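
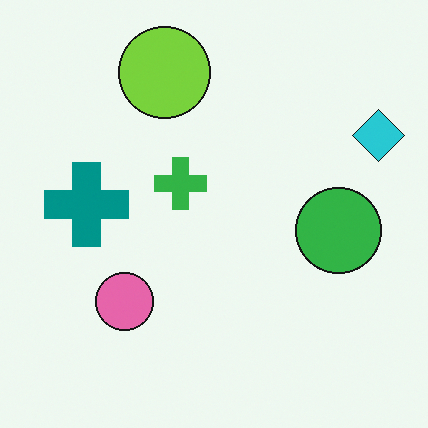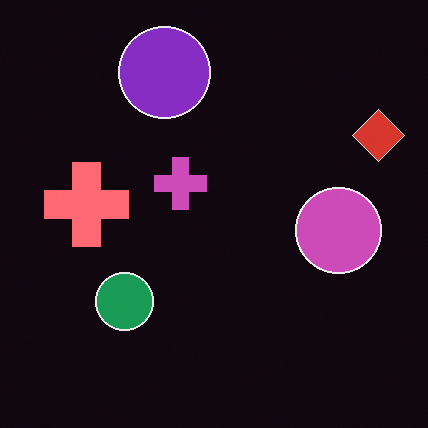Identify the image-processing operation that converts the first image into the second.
The image was color-inverted (negative).

The light background has become dark and every shape's color is its complement — a photographic negative.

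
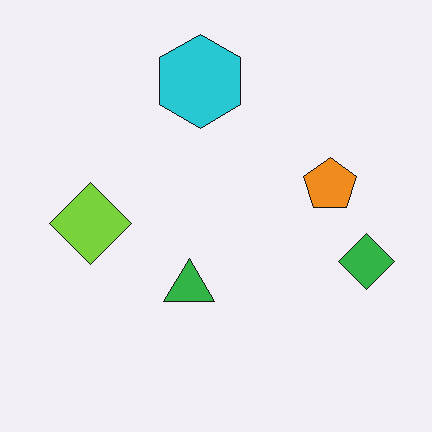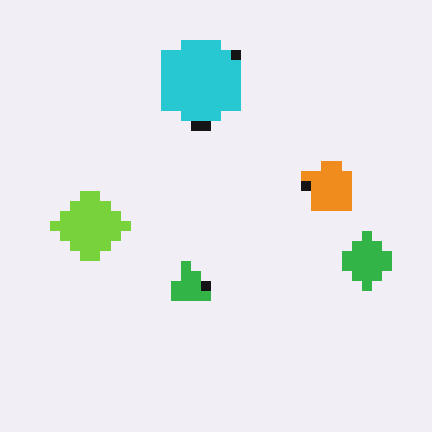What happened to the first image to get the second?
This is the original image heavily pixelated into large blocks.

Shapes are reduced to large square blocks; fine edges and outlines are lost — a downscale-then-upscale (mosaic) effect.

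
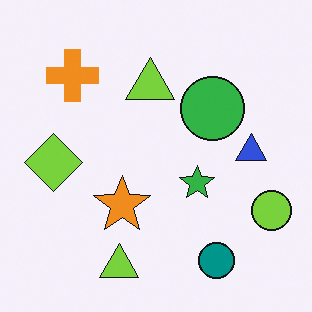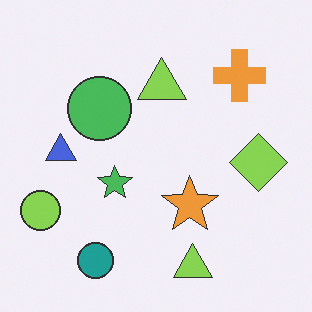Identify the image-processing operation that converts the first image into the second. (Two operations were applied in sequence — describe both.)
It was given slightly reduced contrast, then flipped horizontally (left ↔ right).

Tones are pushed toward mid-grey across the whole image — a global contrast change. The lime circle is in the bottom-right of the first image and the bottom-left of the second — shapes on opposite sides of the vertical midline have swapped in a mirror flip.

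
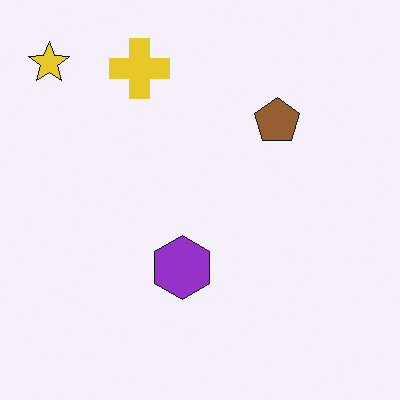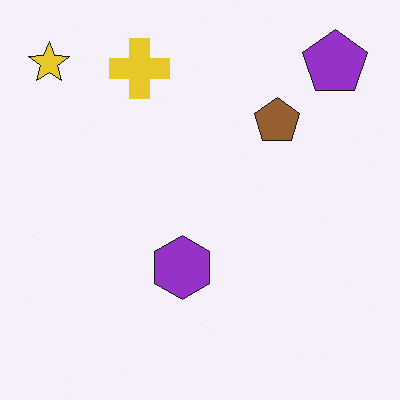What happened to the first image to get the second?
The transformation is: overlaid with an additional purple pentagon.

A purple pentagon appears in the second image that is absent from the first.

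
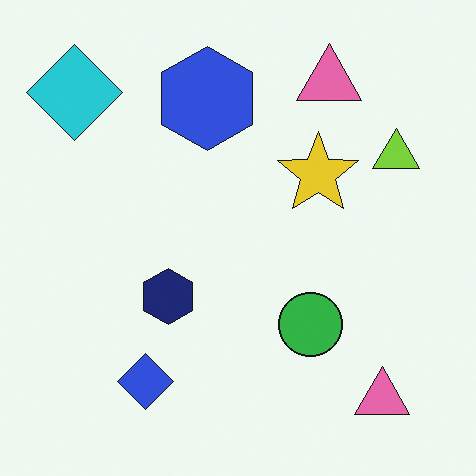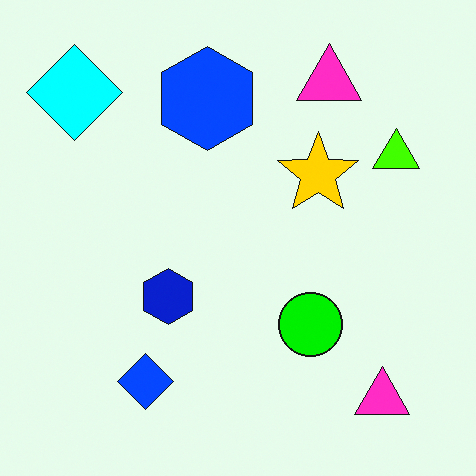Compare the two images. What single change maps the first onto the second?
Made much more vivid (saturation change).

All colors are more vivid — a global saturation change.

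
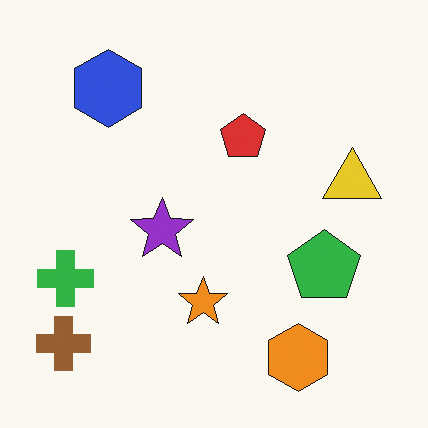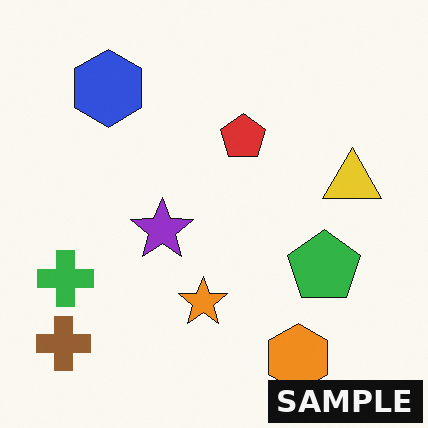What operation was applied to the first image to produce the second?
Watermarked with the text "SAMPLE" in the lower-right corner.

A dark label reading "SAMPLE" appears in the lower-right corner.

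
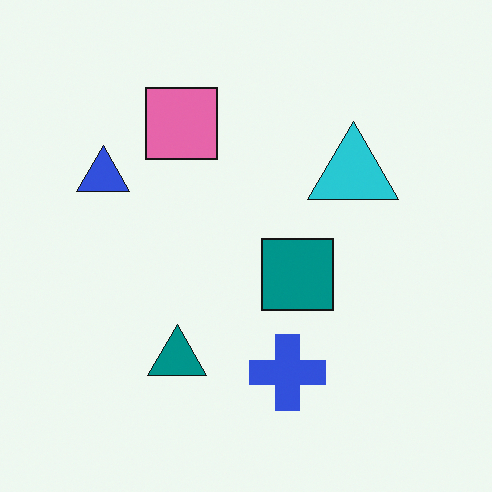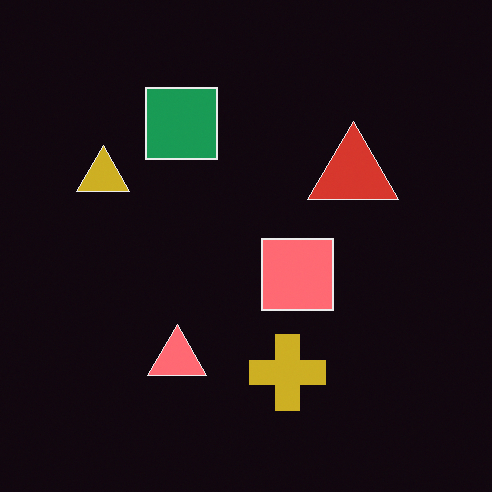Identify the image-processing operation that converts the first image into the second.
Color-inverted (negative).

The light background has become dark and every shape's color is its complement — a photographic negative.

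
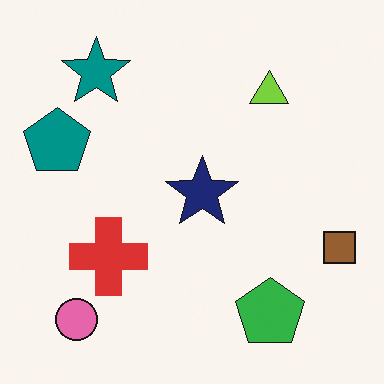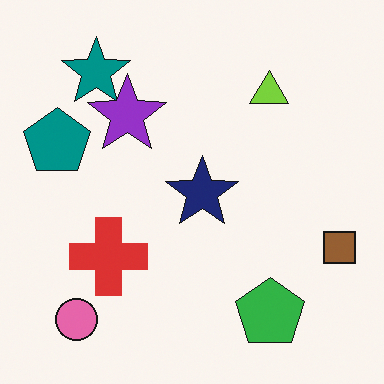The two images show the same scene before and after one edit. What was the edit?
The second image is the first overlaid with an additional purple star.

A purple star appears in the second image that is absent from the first.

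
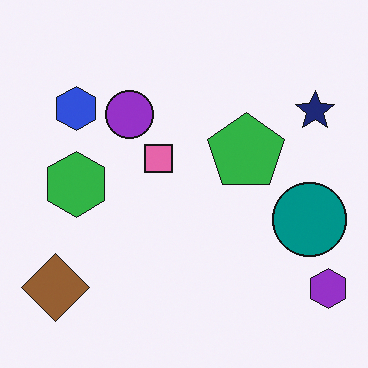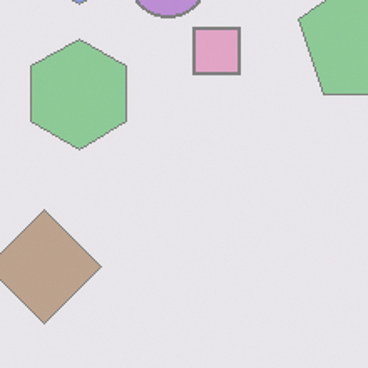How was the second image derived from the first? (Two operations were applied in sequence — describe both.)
This is the original image cropped tightly and scaled back up, then washed out (contrast reduced).

The visible shapes are larger and the field of view is narrower; shapes near the original edges may be partly or wholly outside the frame — a crop-and-rescale. Tones are pushed toward mid-grey across the whole image — a global contrast change.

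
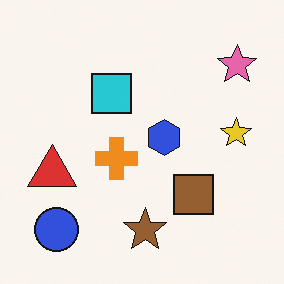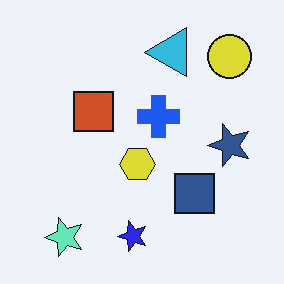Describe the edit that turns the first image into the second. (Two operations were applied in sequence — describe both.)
Hue-shifted by a large amount, then transposed (reflected across the top-left ↔ bottom-right diagonal).

Every shape's color has rotated by the same amount around the hue wheel — a uniform hue shift. Shapes have swapped their row and column positions — what was in the top-right is now in the bottom-left — a diagonal reflection.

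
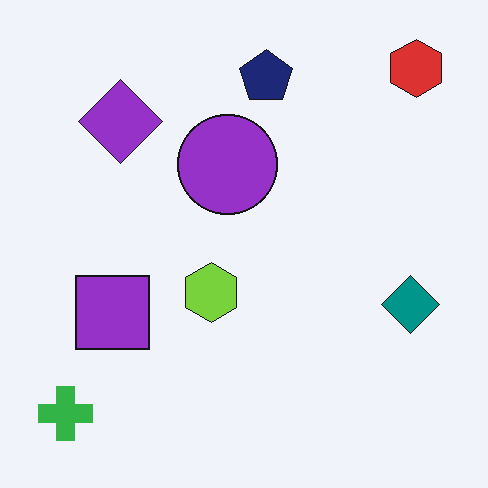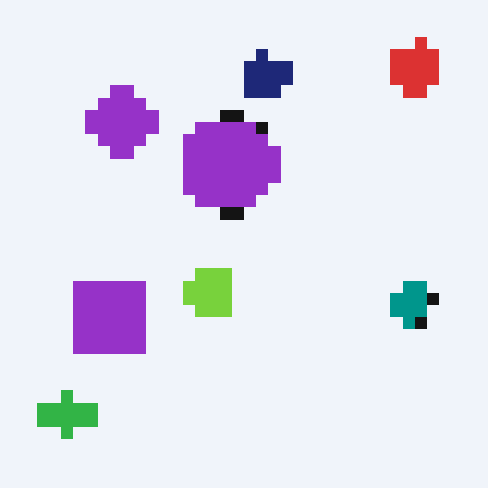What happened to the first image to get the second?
Coarsely pixelated.

Shapes are reduced to large square blocks; fine edges and outlines are lost — a downscale-then-upscale (mosaic) effect.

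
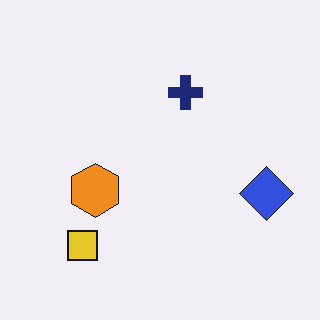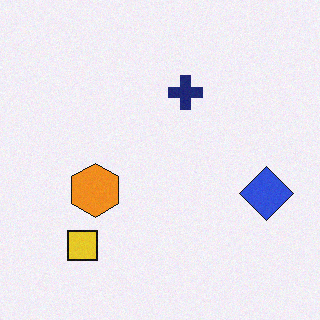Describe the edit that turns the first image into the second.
This is the original image degraded with a light layer of grain.

Random speckle covers the whole image, including the flat background.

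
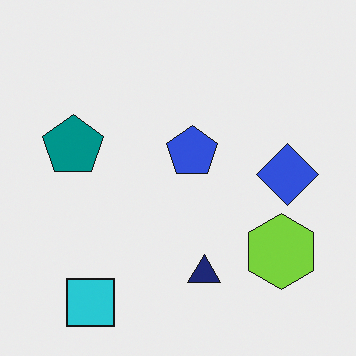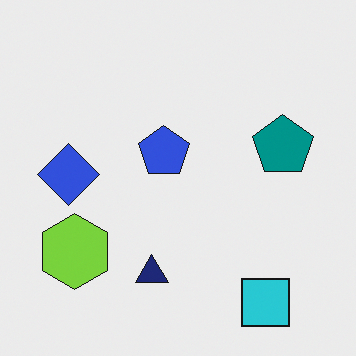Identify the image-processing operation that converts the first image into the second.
The transformation is: flipped horizontally (left ↔ right).

The blue diamond is in the right of the first image and the left of the second — shapes on opposite sides of the vertical midline have swapped in a mirror flip.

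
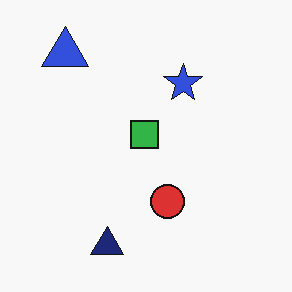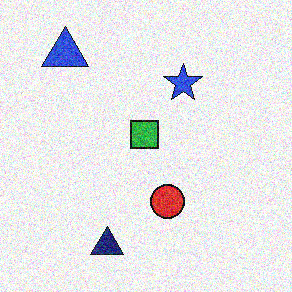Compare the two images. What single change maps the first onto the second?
This is the original image degraded with strong gaussian noise.

Random speckle covers the whole image, including the flat background.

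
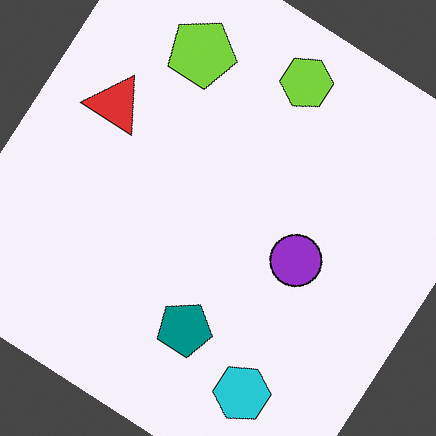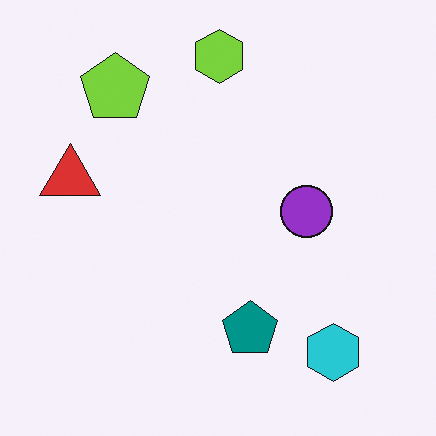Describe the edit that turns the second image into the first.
It was rotated clockwise by a large amount — several tens of degrees.

Every shape is tilted by the same angle and the image corners show triangular fill wedges — a whole-image rotation by a non-right angle.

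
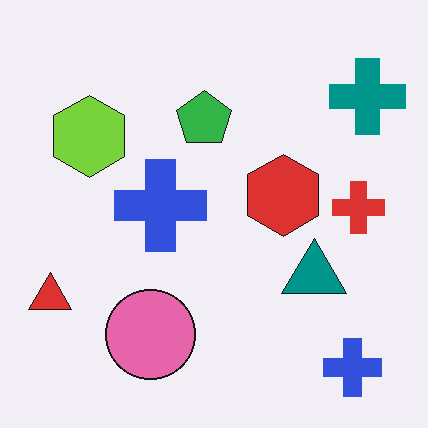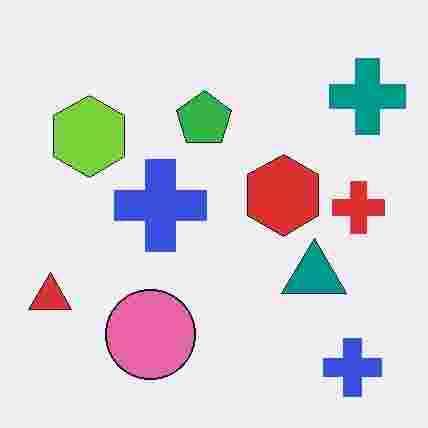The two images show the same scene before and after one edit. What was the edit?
This is the original image degraded with heavy JPEG compression.

Blocky 8×8 compression artifacts appear around shape edges and the flat background shows ringing — characteristic JPEG degradation.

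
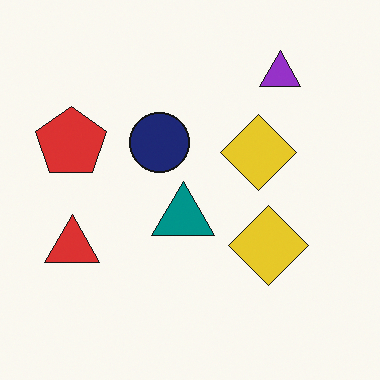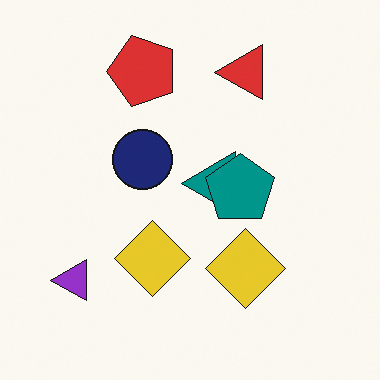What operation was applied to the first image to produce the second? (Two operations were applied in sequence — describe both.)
The image was transposed (reflected across the top-left ↔ bottom-right diagonal), then overlaid with an additional teal pentagon.

Shapes have swapped their row and column positions — what was in the top-right is now in the bottom-left — a diagonal reflection. A teal pentagon appears in the second image that is absent from the first.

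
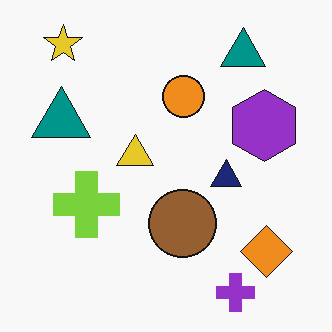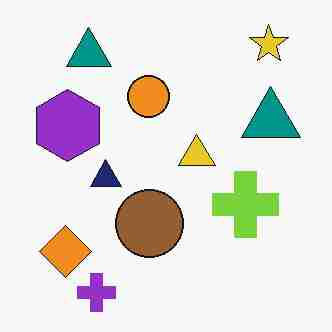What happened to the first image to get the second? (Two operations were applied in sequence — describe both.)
Flipped horizontally (left ↔ right), then degraded with heavy JPEG compression.

The yellow star is in the top-left of the first image and the top-right of the second — shapes on opposite sides of the vertical midline have swapped in a mirror flip. Blocky 8×8 compression artifacts appear around shape edges and the flat background shows ringing — characteristic JPEG degradation.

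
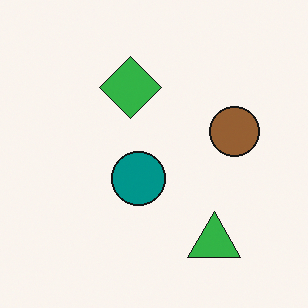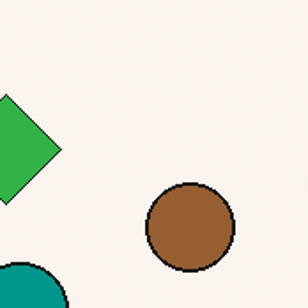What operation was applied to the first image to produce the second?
Cropped tightly and scaled back up.

The visible shapes are larger and the field of view is narrower; shapes near the original edges may be partly or wholly outside the frame — a crop-and-rescale.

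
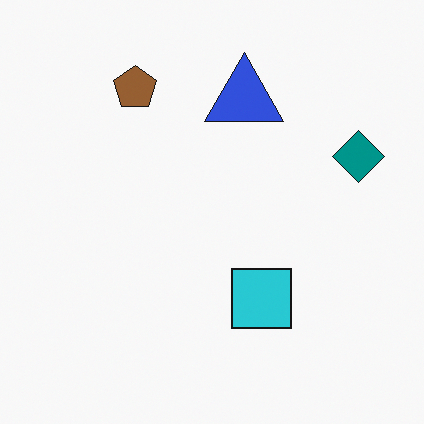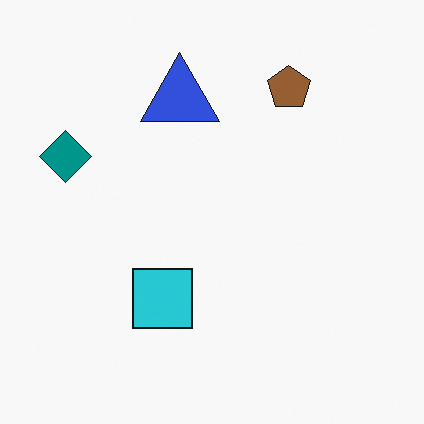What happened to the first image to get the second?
It was flipped horizontally (left ↔ right).

The teal diamond is in the right of the first image and the left of the second — shapes on opposite sides of the vertical midline have swapped in a mirror flip.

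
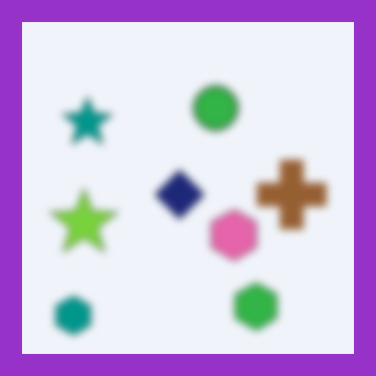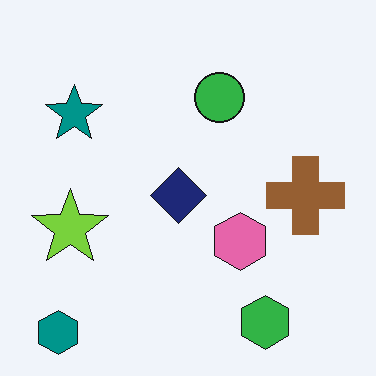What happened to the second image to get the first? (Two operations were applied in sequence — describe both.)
Noticeably gaussian-blurred, then framed with a purple border.

Shape edges and outlines are uniformly softened across the whole image. A solid purple frame runs around the edge of the first image, with the content slightly shrunk inside it.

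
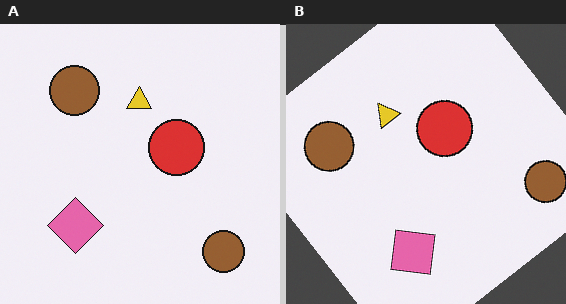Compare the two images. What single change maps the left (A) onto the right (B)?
Rotated counter-clockwise by a large amount — several tens of degrees.

Every shape is tilted by the same angle and the image corners show triangular fill wedges — a whole-image rotation by a non-right angle.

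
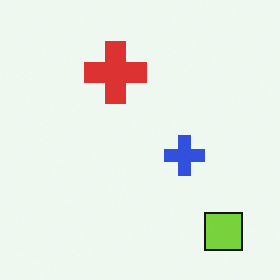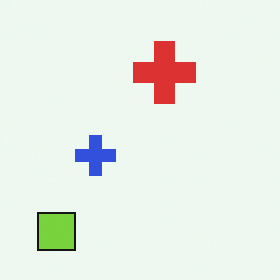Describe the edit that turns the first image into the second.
The transformation is: flipped horizontally (left ↔ right).

The lime square is in the bottom-right of the first image and the bottom-left of the second — shapes on opposite sides of the vertical midline have swapped in a mirror flip.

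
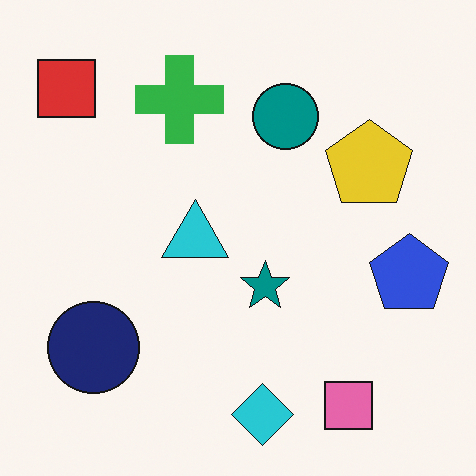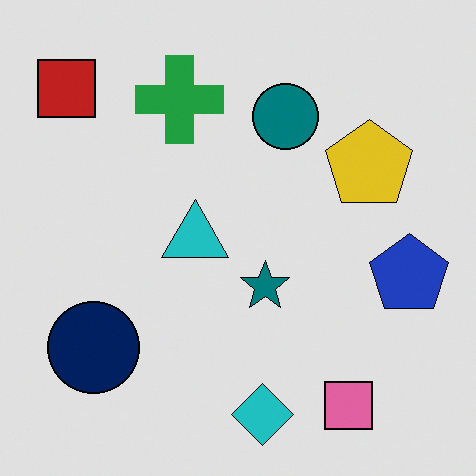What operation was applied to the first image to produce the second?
The transformation is: moderately posterized.

Each flat color has snapped to a coarser quantized level — most visibly, the near-white background has dropped to a flat grey.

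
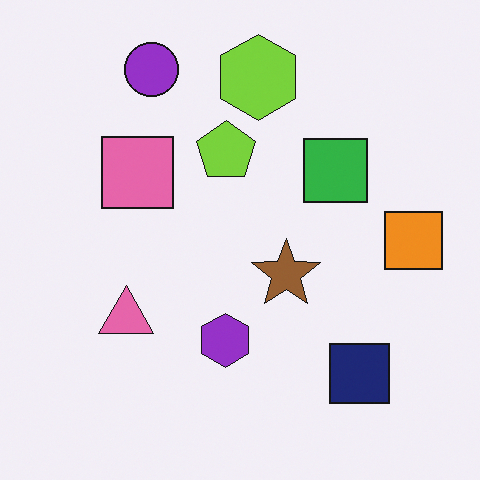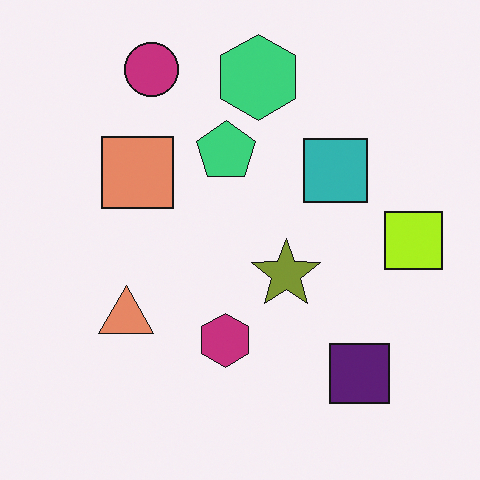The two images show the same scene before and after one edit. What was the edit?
It was hue-shifted slightly.

Every shape's color has rotated by the same amount around the hue wheel — a uniform hue shift.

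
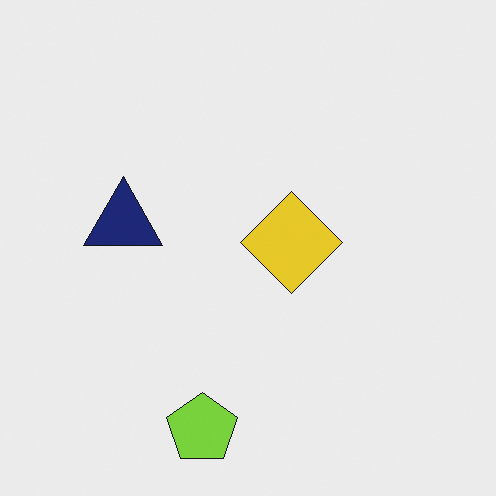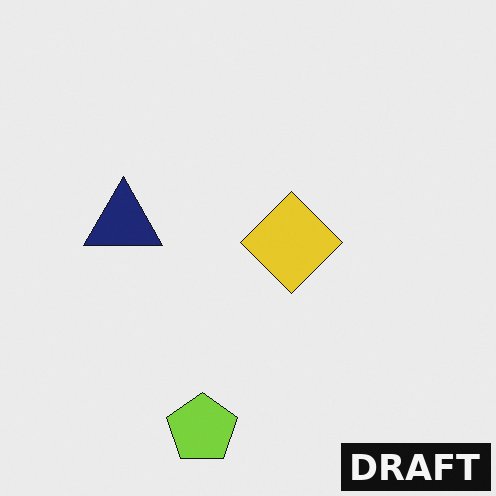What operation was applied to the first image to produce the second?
It was watermarked with the text "DRAFT" in the lower-right corner.

A dark label reading "DRAFT" appears in the lower-right corner.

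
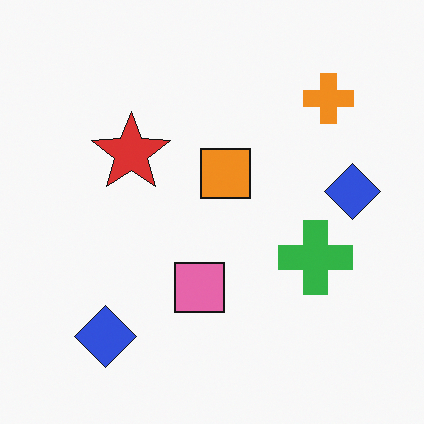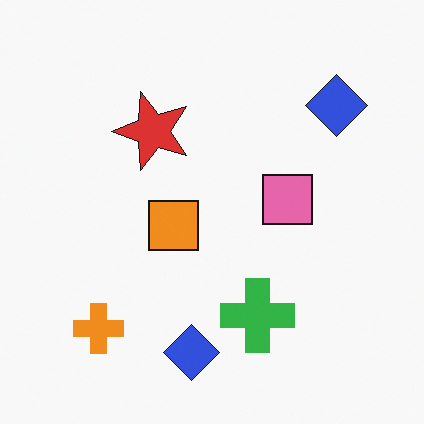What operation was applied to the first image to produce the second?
The image was transposed (reflected across the top-left ↔ bottom-right diagonal).

Shapes have swapped their row and column positions — what was in the top-right is now in the bottom-left — a diagonal reflection.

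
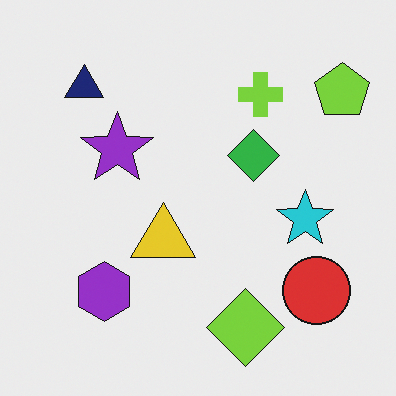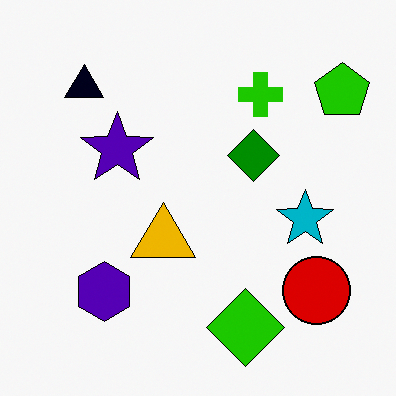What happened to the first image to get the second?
The transformation is: given much higher contrast.

Tones are pushed away from mid-grey across the whole image — a global contrast change.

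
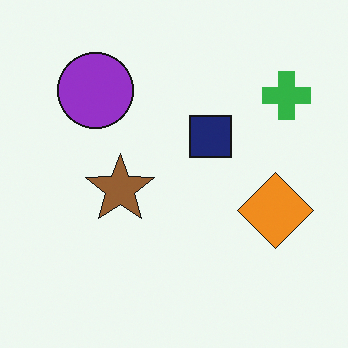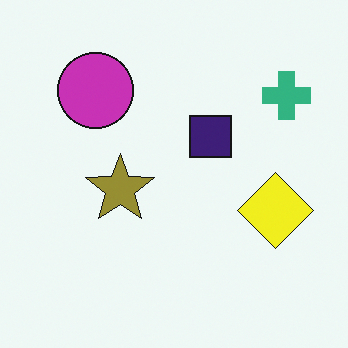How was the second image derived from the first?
Hue-shifted slightly.

Every shape's color has rotated by the same amount around the hue wheel — a uniform hue shift.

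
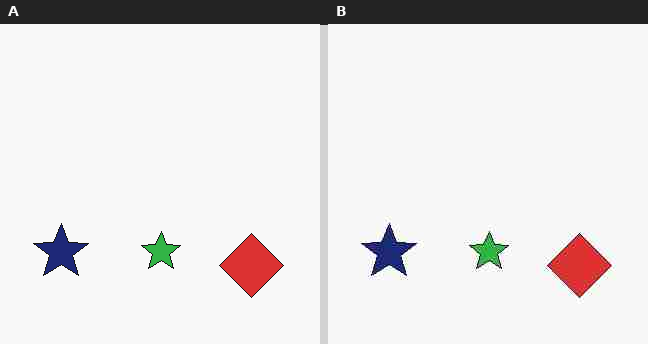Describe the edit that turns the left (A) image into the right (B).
Heavily JPEG-compressed with obvious blocking artifacts.

Blocky 8×8 compression artifacts appear around shape edges and the flat background shows ringing — characteristic JPEG degradation.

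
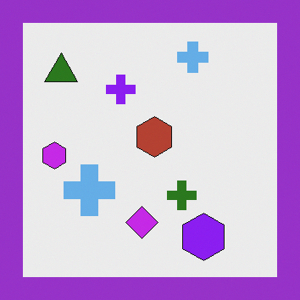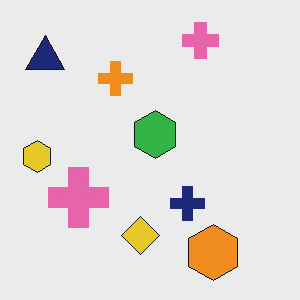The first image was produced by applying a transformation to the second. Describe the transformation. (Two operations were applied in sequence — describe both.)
The transformation is: hue-shifted by a large amount, then framed with a purple border.

Every shape's color has rotated by the same amount around the hue wheel — a uniform hue shift. A solid purple frame runs around the edge of the first image, with the content slightly shrunk inside it.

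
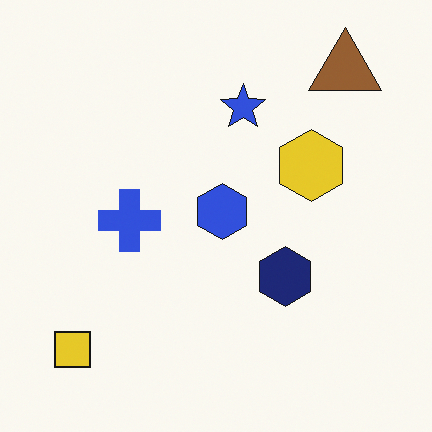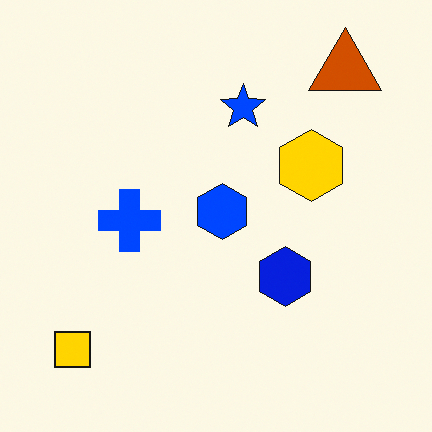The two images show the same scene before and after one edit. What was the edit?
Made much more vivid (saturation change).

All colors are more vivid — a global saturation change.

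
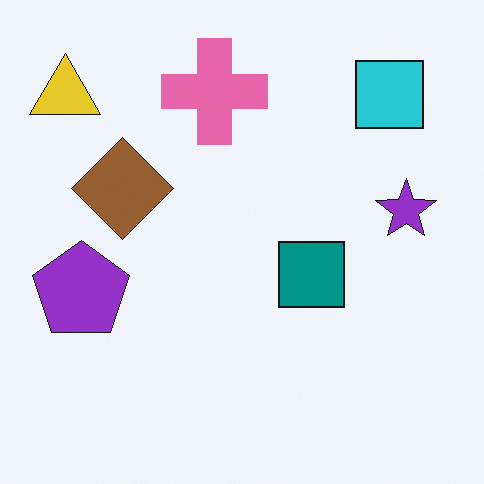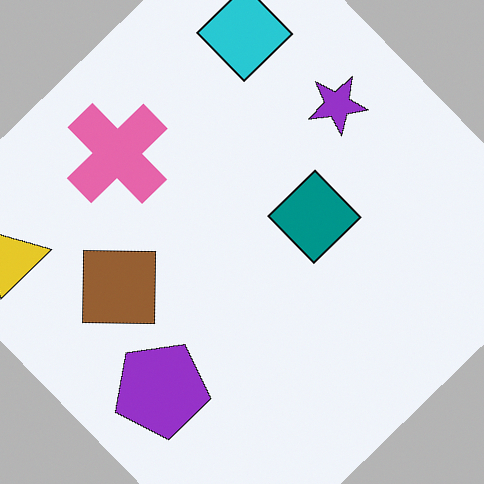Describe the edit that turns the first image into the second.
Rotated counter-clockwise by a large amount — several tens of degrees.

Every shape is tilted by the same angle and the image corners show triangular fill wedges — a whole-image rotation by a non-right angle.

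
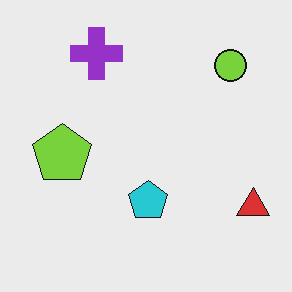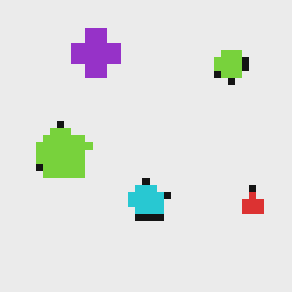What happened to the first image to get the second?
The second image is the first pixelated into visible square blocks.

Shapes are reduced to large square blocks; fine edges and outlines are lost — a downscale-then-upscale (mosaic) effect.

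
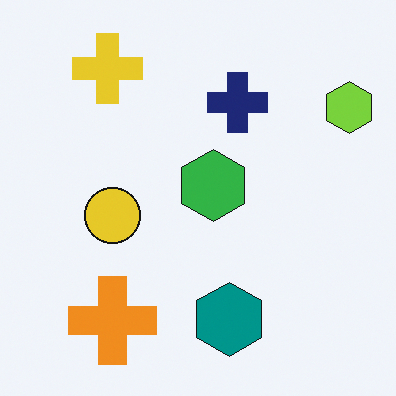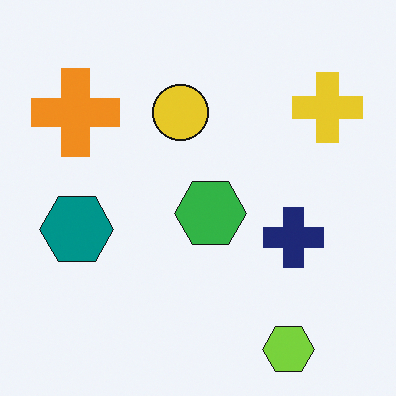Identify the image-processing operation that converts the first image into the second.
Rotated 90° clockwise.

The lime hexagon sits in the top-right of the first image and the bottom-right of the second — consistent with a whole-image 90° clockwise rotation.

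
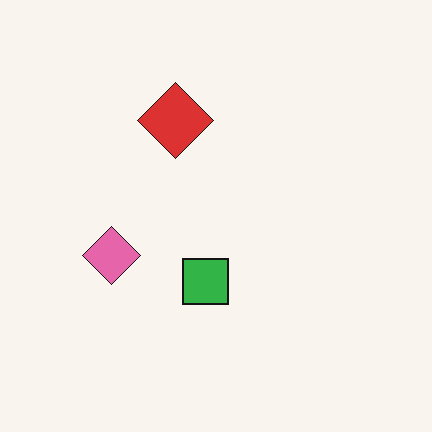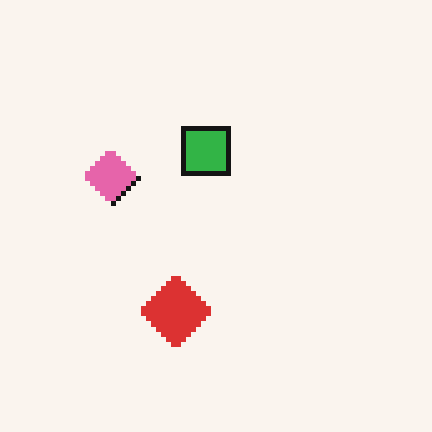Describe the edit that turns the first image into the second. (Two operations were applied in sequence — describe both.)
The second image is the first lightly pixelated (a mild mosaic effect), then flipped vertically (top ↔ bottom).

Shapes are reduced to large square blocks; fine edges and outlines are lost — a downscale-then-upscale (mosaic) effect. The red diamond is in the top of the first image and the bottom of the second — shapes on opposite sides of the horizontal midline have swapped in a mirror flip.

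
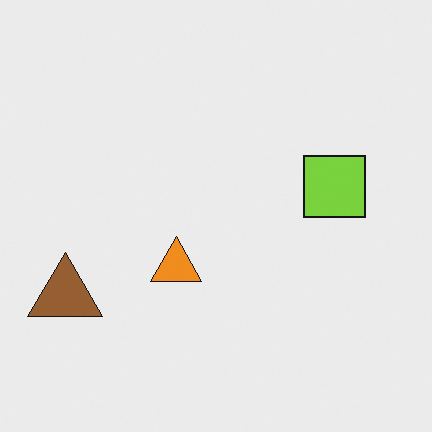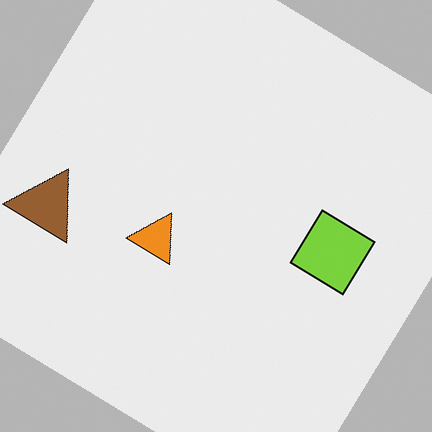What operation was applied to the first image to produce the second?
This is the original image rotated clockwise by a large amount — several tens of degrees.

Every shape is tilted by the same angle and the image corners show triangular fill wedges — a whole-image rotation by a non-right angle.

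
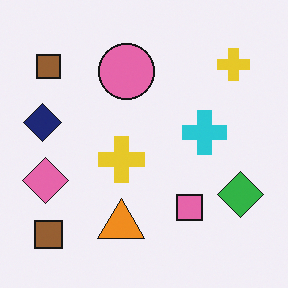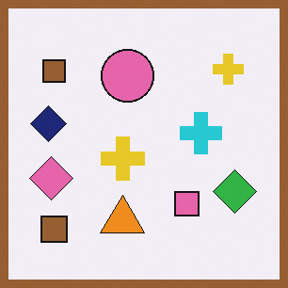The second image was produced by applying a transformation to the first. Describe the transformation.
The transformation is: framed with a brown border.

A solid brown frame runs around the edge of the second image, with the content slightly shrunk inside it.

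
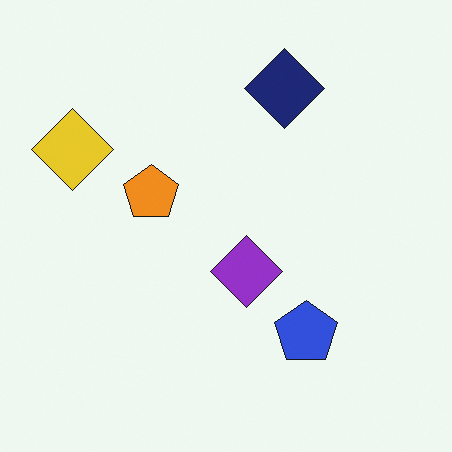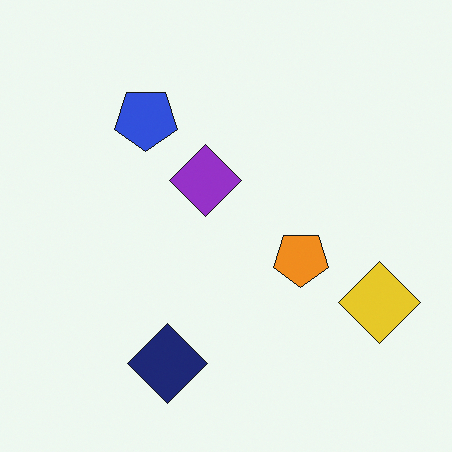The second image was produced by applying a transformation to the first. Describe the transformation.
The second image is the first rotated 180°.

The yellow diamond sits in the top-left of the first image and the bottom-right of the second — consistent with a whole-image 180° rotation.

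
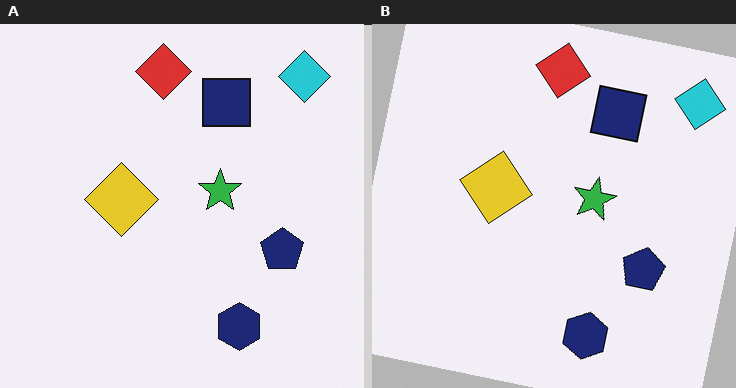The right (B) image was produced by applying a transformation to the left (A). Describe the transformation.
Rotated clockwise by a few degrees.

Every shape is tilted by the same angle and the image corners show triangular fill wedges — a whole-image rotation by a non-right angle.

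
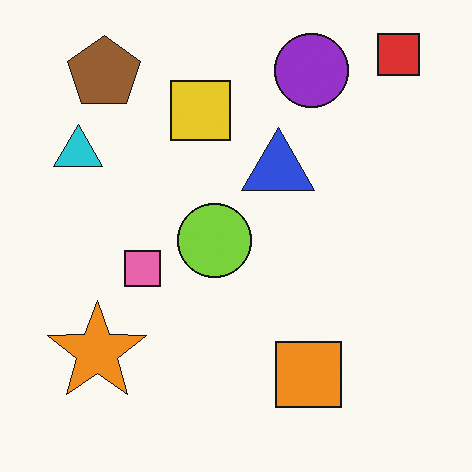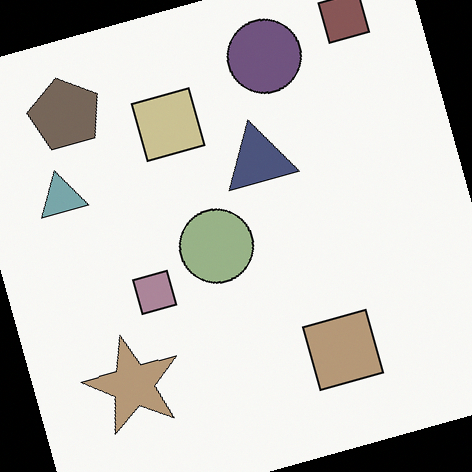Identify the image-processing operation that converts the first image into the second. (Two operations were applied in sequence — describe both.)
It was rotated counter-clockwise by a moderate amount, then made much more muted (saturation change).

Every shape is tilted by the same angle and the image corners show triangular fill wedges — a whole-image rotation by a non-right angle. All colors are more muted and greyish — a global saturation change.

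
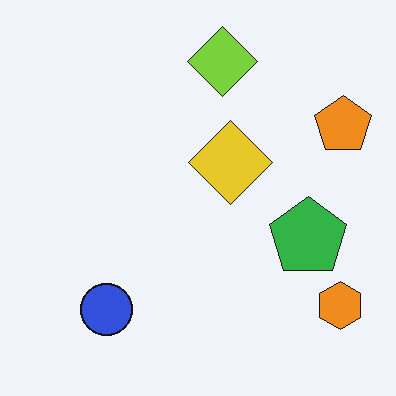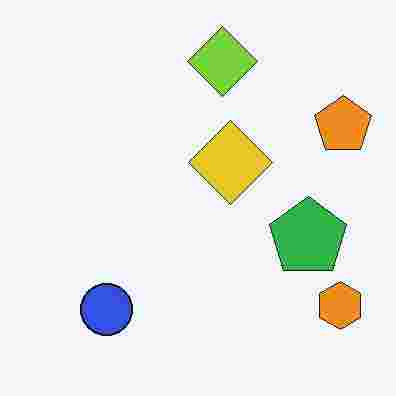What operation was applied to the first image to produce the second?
This is the original image degraded with heavy JPEG compression.

Blocky 8×8 compression artifacts appear around shape edges and the flat background shows ringing — characteristic JPEG degradation.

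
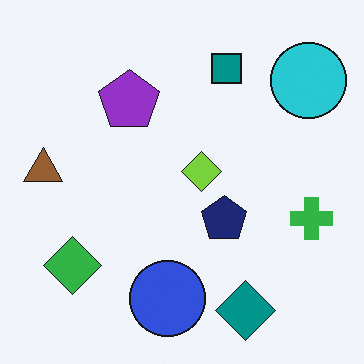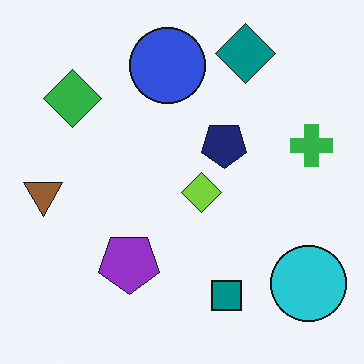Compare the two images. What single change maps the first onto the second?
The transformation is: flipped vertically (top ↔ bottom).

The teal diamond is in the bottom-right of the first image and the top-right of the second — shapes on opposite sides of the horizontal midline have swapped in a mirror flip.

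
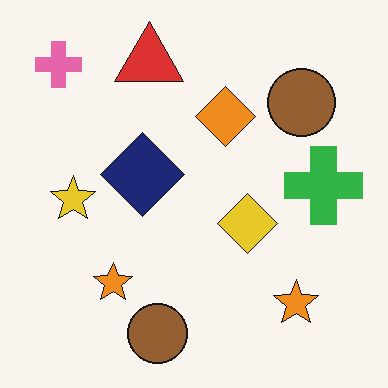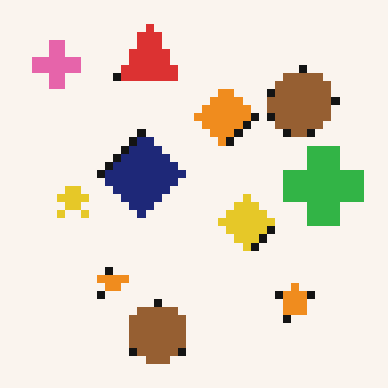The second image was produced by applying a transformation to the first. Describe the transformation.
The transformation is: pixelated into visible square blocks.

Shapes are reduced to large square blocks; fine edges and outlines are lost — a downscale-then-upscale (mosaic) effect.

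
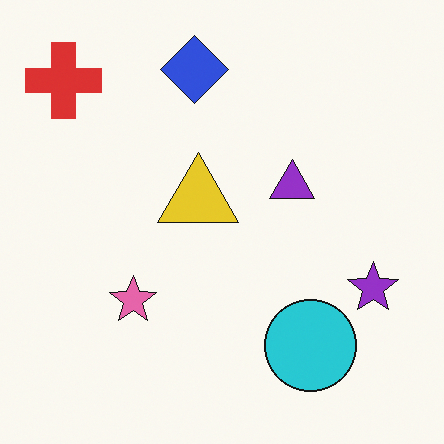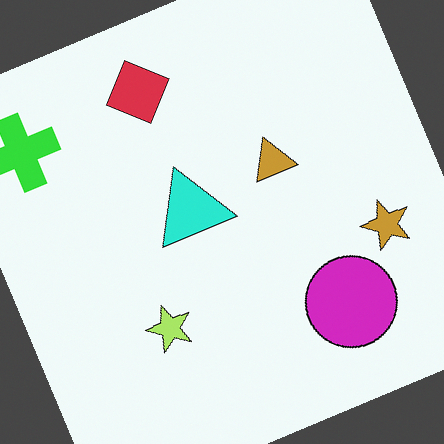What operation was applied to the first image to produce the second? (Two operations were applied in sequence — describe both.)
The transformation is: rotated counter-clockwise by a clearly visible amount, then hue-shifted noticeably.

Every shape is tilted by the same angle and the image corners show triangular fill wedges — a whole-image rotation by a non-right angle. Every shape's color has rotated by the same amount around the hue wheel — a uniform hue shift.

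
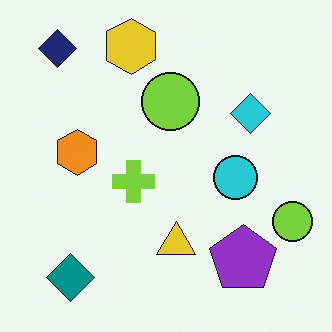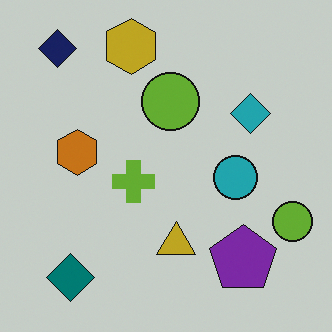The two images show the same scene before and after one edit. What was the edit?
The second image is the first darkened a little.

Every pixel — background and shapes alike — is uniformly darkened.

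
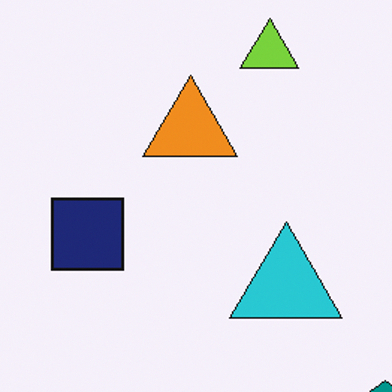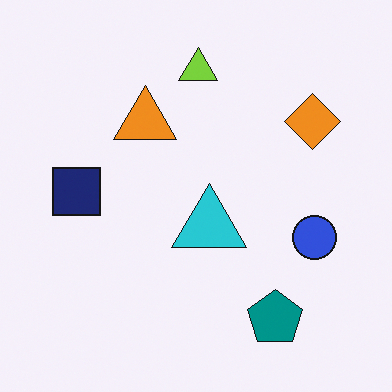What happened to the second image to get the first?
The first image is the second cropped slightly and scaled back up.

The visible shapes are larger and the field of view is narrower; shapes near the original edges may be partly or wholly outside the frame — a crop-and-rescale.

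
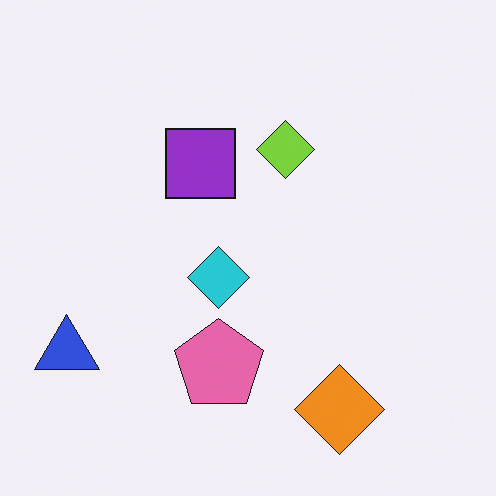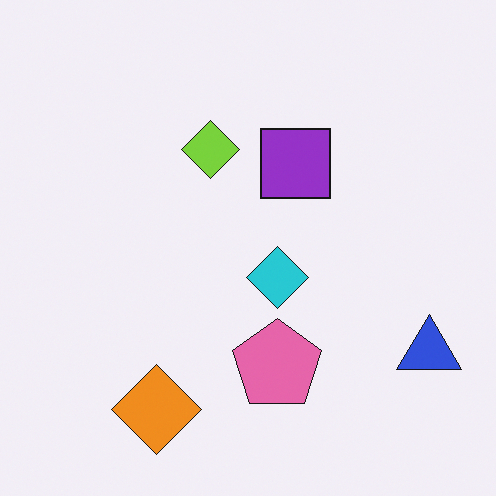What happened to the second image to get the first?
This is the original image flipped horizontally (left ↔ right).

The blue triangle is in the bottom-right of the second image and the bottom-left of the first — shapes on opposite sides of the vertical midline have swapped in a mirror flip.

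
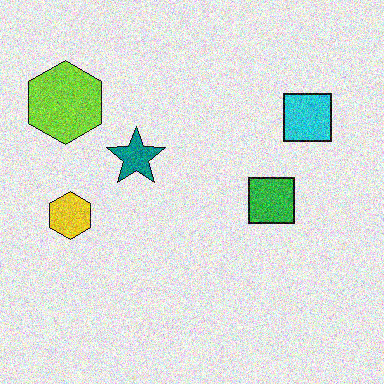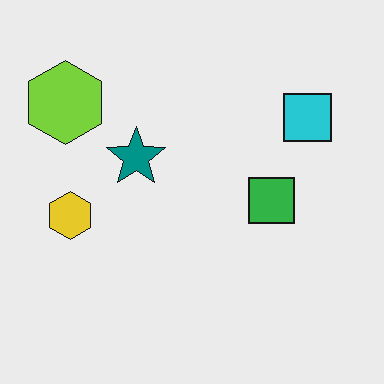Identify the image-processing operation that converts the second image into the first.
The transformation is: degraded with moderate additive noise.

Random speckle covers the whole image, including the flat background.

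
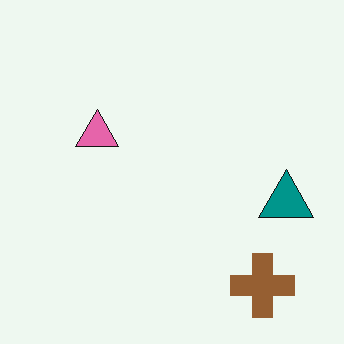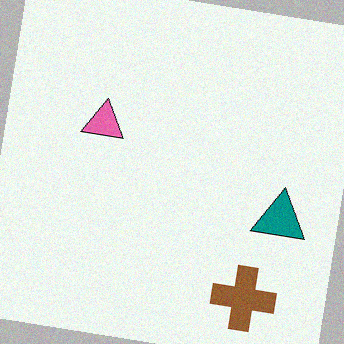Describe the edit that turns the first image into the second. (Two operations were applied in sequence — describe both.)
This is the original image rotated clockwise by a slight angle, then degraded with a light layer of grain.

Every shape is tilted by the same angle and the image corners show triangular fill wedges — a whole-image rotation by a non-right angle. Random speckle covers the whole image, including the flat background.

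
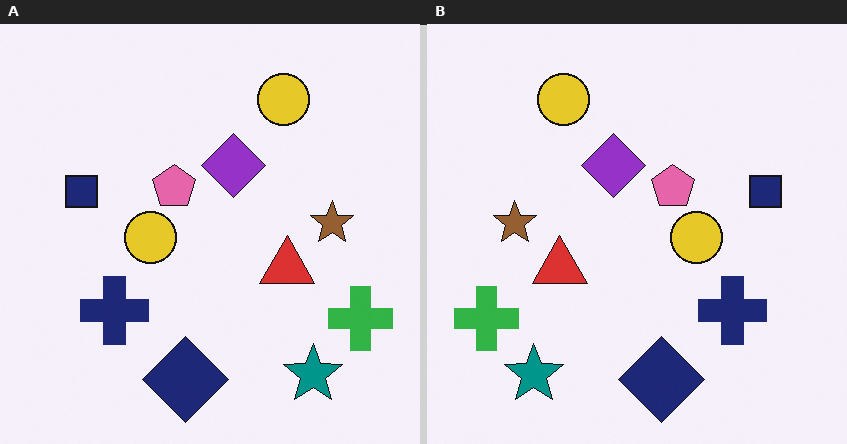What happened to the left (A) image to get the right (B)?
This is the original image flipped horizontally (left ↔ right).

The green cross is in the bottom-right of the left (A) image and the bottom-left of the right (B) — shapes on opposite sides of the vertical midline have swapped in a mirror flip.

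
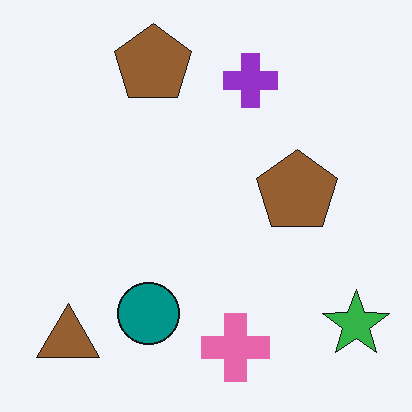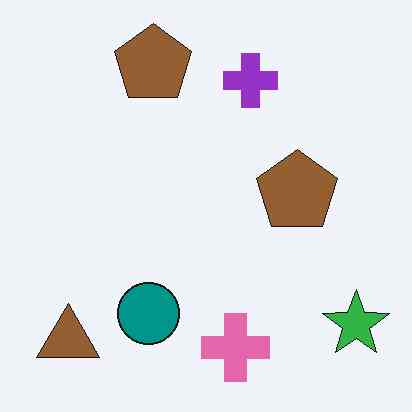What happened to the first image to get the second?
The image was JPEG-compressed with visible artifacts.

Blocky 8×8 compression artifacts appear around shape edges and the flat background shows ringing — characteristic JPEG degradation.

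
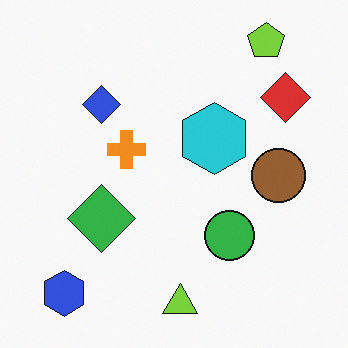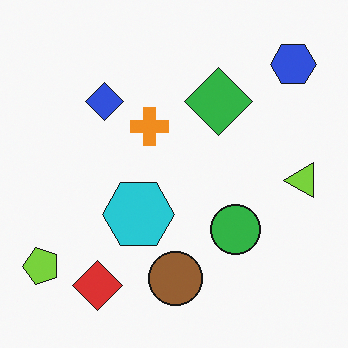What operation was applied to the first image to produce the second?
The image was transposed (reflected across the top-left ↔ bottom-right diagonal).

Shapes have swapped their row and column positions — what was in the top-right is now in the bottom-left — a diagonal reflection.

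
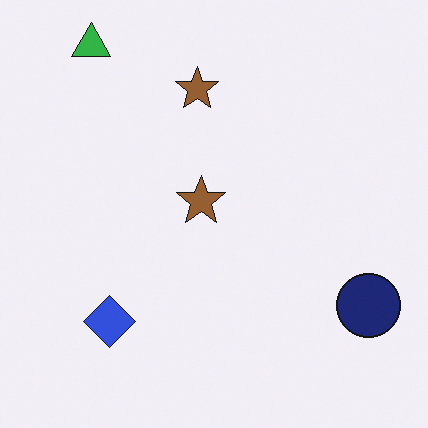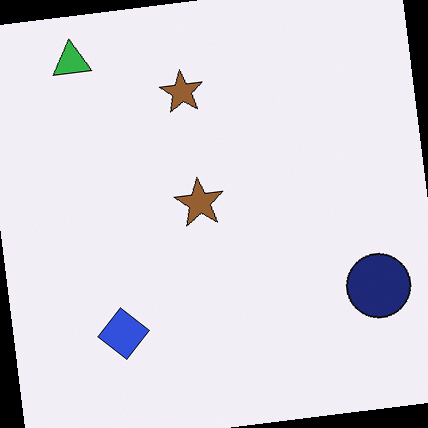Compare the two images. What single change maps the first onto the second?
This is the original image rotated counter-clockwise by a slight angle.

Every shape is tilted by the same angle and the image corners show triangular fill wedges — a whole-image rotation by a non-right angle.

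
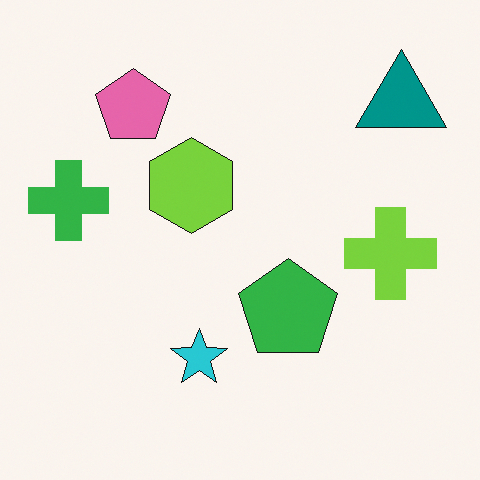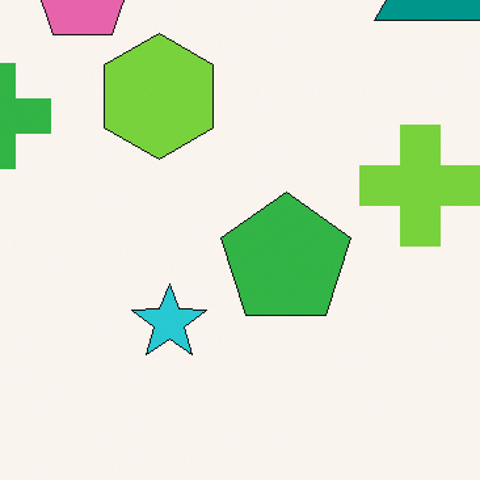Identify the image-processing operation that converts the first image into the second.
The image was cropped slightly and scaled back up.

The visible shapes are larger and the field of view is narrower; shapes near the original edges may be partly or wholly outside the frame — a crop-and-rescale.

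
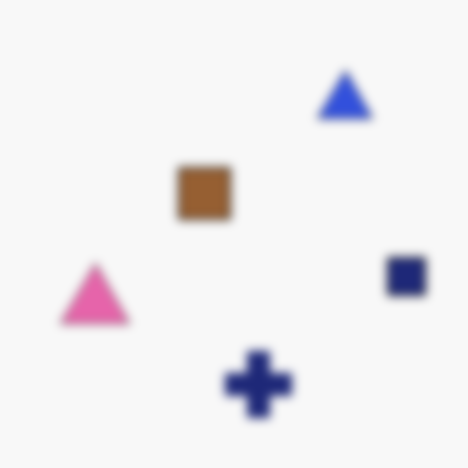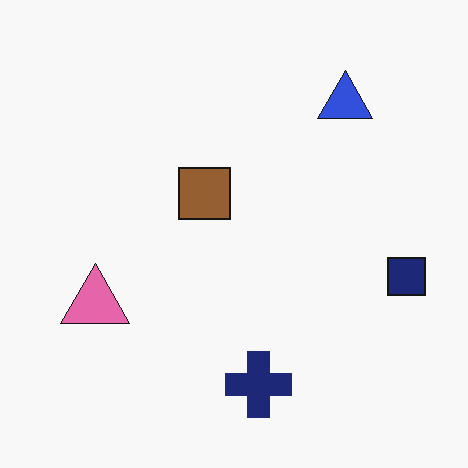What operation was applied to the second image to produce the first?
This is the original image heavily blurred.

Shape edges and outlines are uniformly softened across the whole image.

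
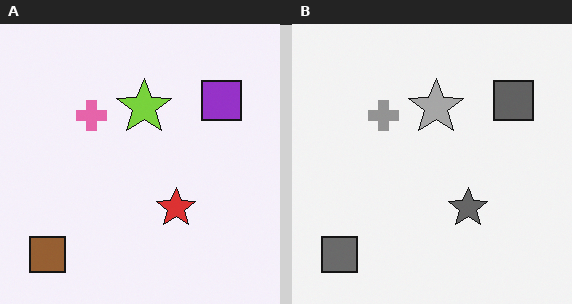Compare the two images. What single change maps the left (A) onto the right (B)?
Converted to grayscale.

All color is removed — every shape is now a shade of grey.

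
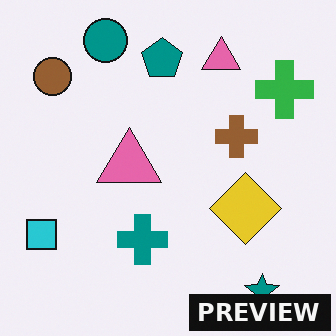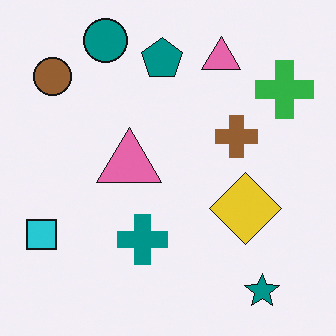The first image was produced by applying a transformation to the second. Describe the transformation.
Watermarked with the text "PREVIEW" in the lower-right corner.

A dark label reading "PREVIEW" appears in the lower-right corner.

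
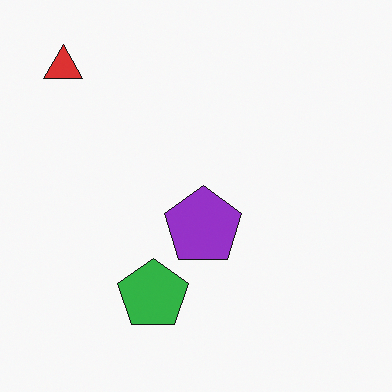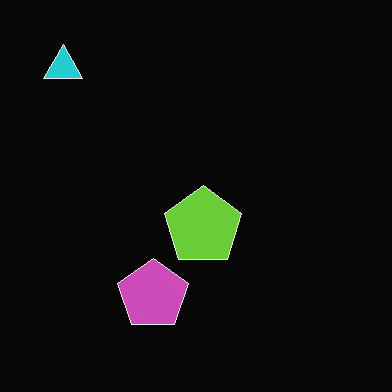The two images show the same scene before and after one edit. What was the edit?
The transformation is: color-inverted (negative).

The light background has become dark and every shape's color is its complement — a photographic negative.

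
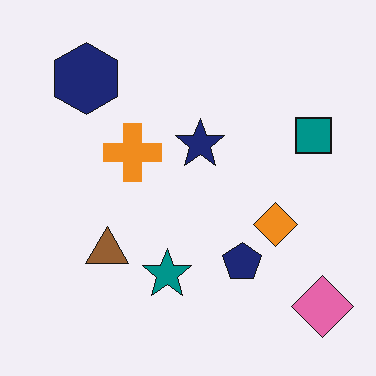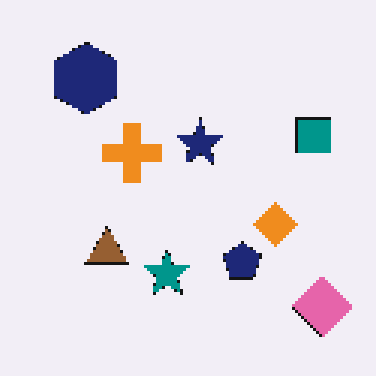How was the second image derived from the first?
The transformation is: lightly pixelated (a mild mosaic effect).

Shapes are reduced to large square blocks; fine edges and outlines are lost — a downscale-then-upscale (mosaic) effect.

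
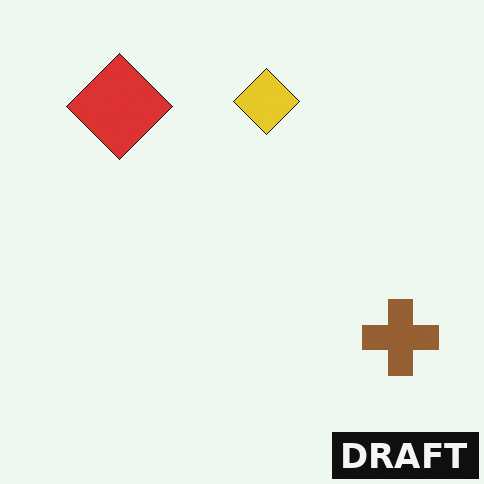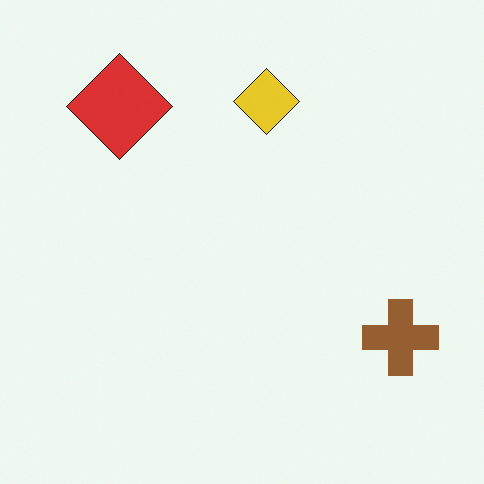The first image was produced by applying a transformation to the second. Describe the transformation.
Watermarked with the text "DRAFT" in the lower-right corner.

A dark label reading "DRAFT" appears in the lower-right corner.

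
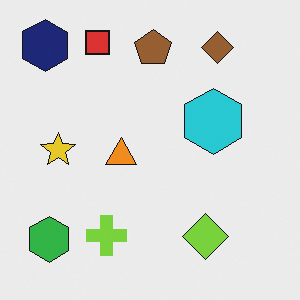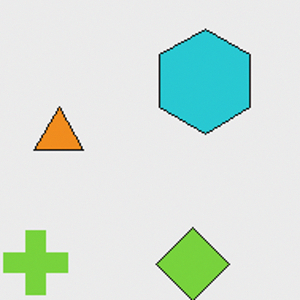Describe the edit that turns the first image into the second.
It was cropped slightly and scaled back up.

The visible shapes are larger and the field of view is narrower; shapes near the original edges may be partly or wholly outside the frame — a crop-and-rescale.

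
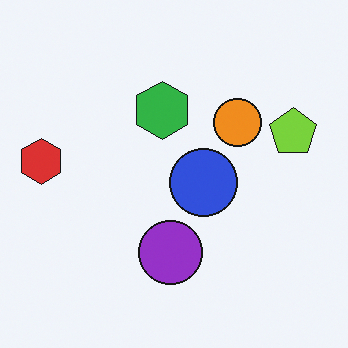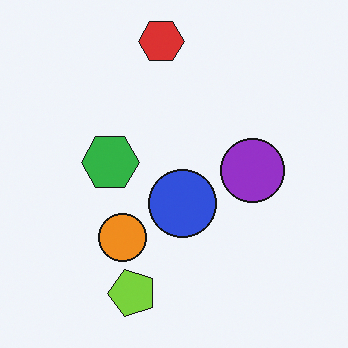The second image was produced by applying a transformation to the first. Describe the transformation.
Transposed (reflected across the top-left ↔ bottom-right diagonal).

Shapes have swapped their row and column positions — what was in the top-right is now in the bottom-left — a diagonal reflection.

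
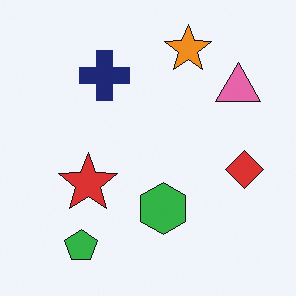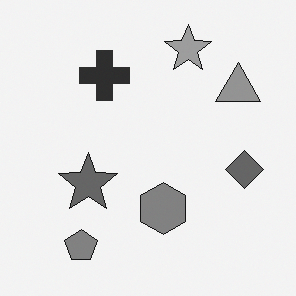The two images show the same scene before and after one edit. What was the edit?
It was converted to grayscale.

All color is removed — every shape is now a shade of grey.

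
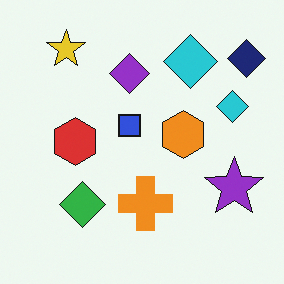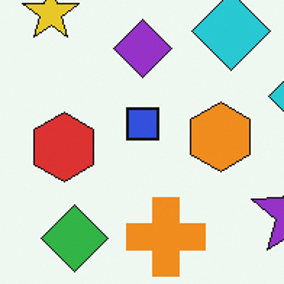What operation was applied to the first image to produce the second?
It was cropped slightly and scaled back up.

The visible shapes are larger and the field of view is narrower; shapes near the original edges may be partly or wholly outside the frame — a crop-and-rescale.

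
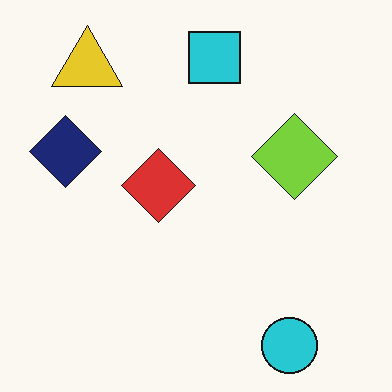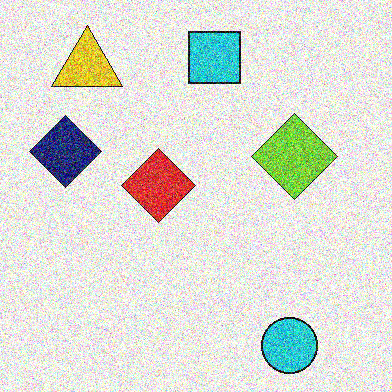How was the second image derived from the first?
The transformation is: degraded with strong gaussian noise.

Random speckle covers the whole image, including the flat background.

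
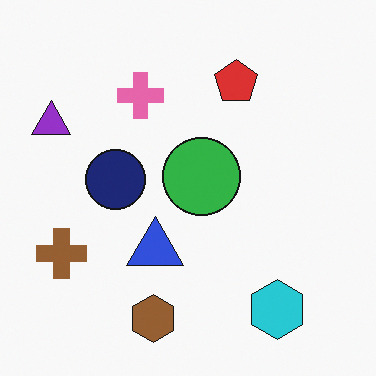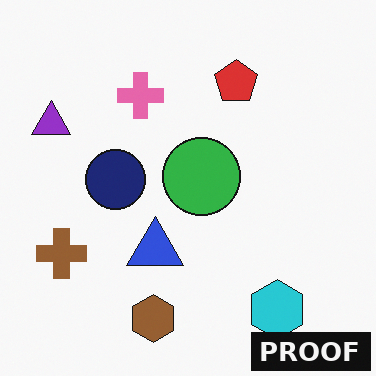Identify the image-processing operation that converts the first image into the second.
It was watermarked with the text "PROOF" in the lower-right corner.

A dark label reading "PROOF" appears in the lower-right corner.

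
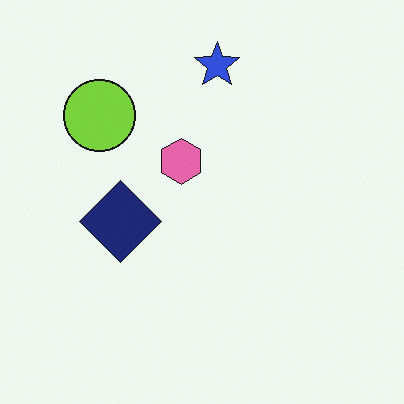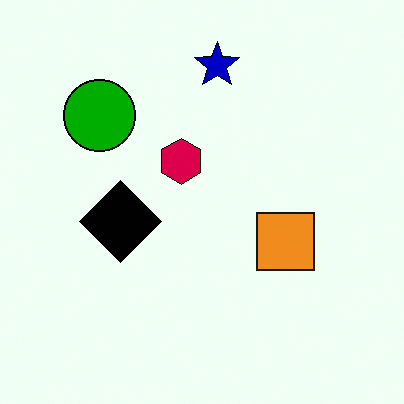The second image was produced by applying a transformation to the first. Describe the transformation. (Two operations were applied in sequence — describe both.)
The transformation is: boosted in contrast, then overlaid with an additional orange square.

Tones are pushed away from mid-grey across the whole image — a global contrast change. An orange square appears in the second image that is absent from the first.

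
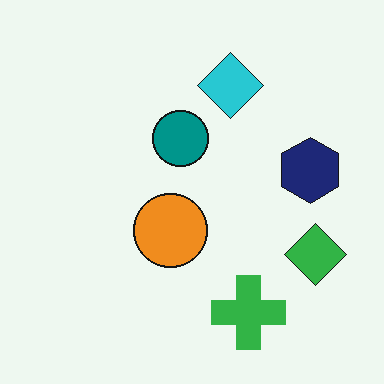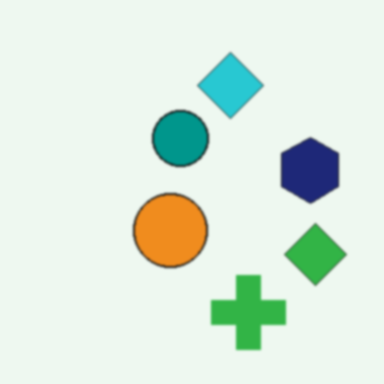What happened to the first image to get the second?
This is the original image slightly softened.

Shape edges and outlines are uniformly softened across the whole image.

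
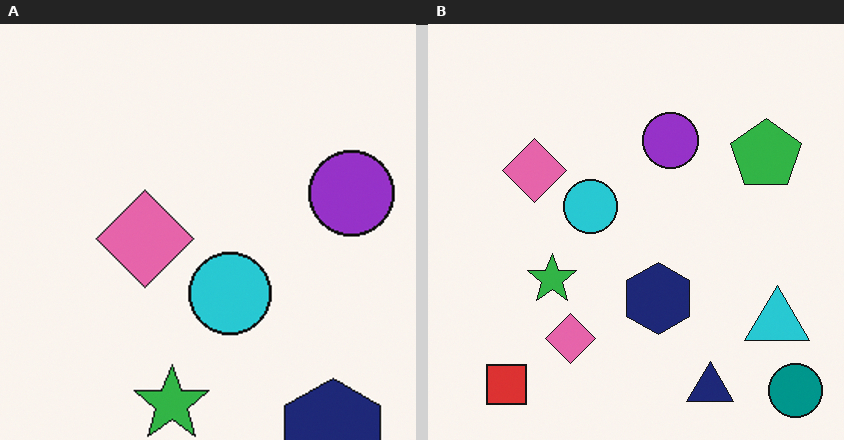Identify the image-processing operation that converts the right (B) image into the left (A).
The transformation is: cropped slightly and scaled back up.

The visible shapes are larger and the field of view is narrower; shapes near the original edges may be partly or wholly outside the frame — a crop-and-rescale.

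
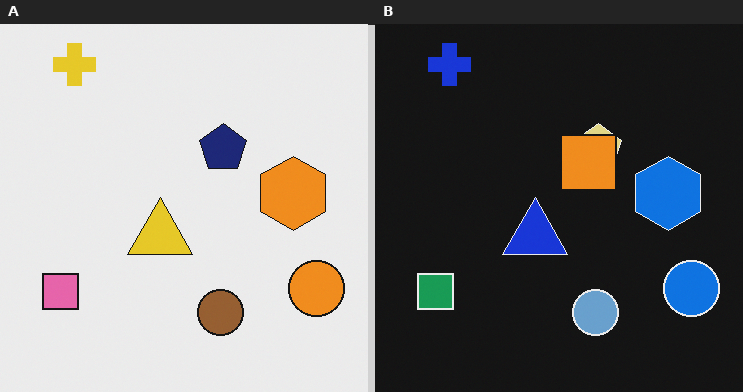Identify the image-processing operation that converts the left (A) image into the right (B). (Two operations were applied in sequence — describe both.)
This is the original image color-inverted (negative), then overlaid with an additional orange square.

The light background has become dark and every shape's color is its complement — a photographic negative. An orange square appears in the right (B) image that is absent from the left (A).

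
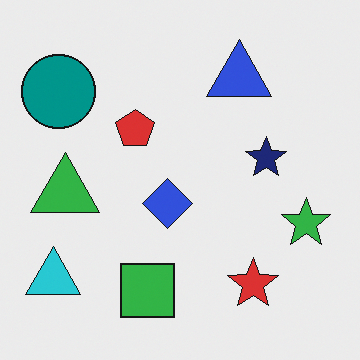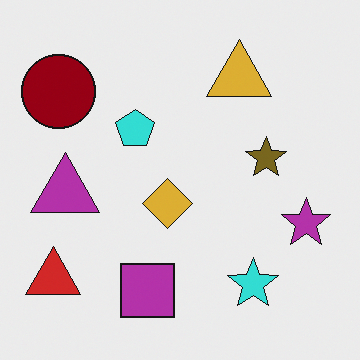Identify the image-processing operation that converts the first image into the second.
It was hue-shifted by a large amount.

Every shape's color has rotated by the same amount around the hue wheel — a uniform hue shift.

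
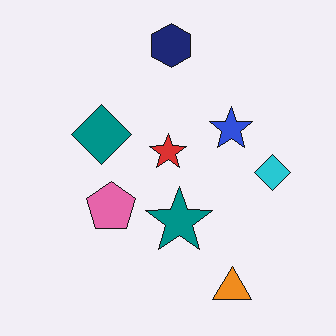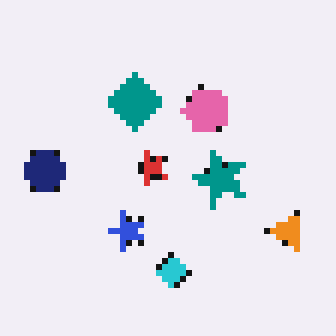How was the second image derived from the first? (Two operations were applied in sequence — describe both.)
Pixelated into visible square blocks, then transposed (reflected across the top-left ↔ bottom-right diagonal).

Shapes are reduced to large square blocks; fine edges and outlines are lost — a downscale-then-upscale (mosaic) effect. Shapes have swapped their row and column positions — what was in the top-right is now in the bottom-left — a diagonal reflection.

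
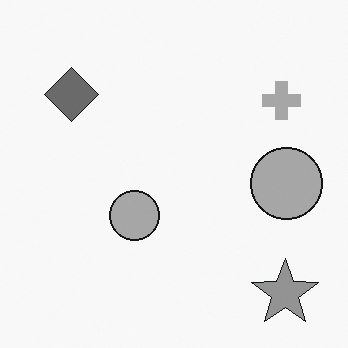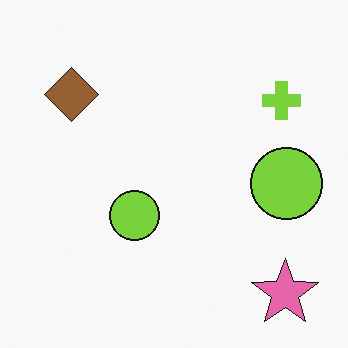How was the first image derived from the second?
The transformation is: converted to grayscale.

All color is removed — every shape is now a shade of grey.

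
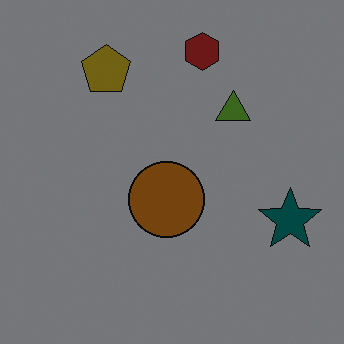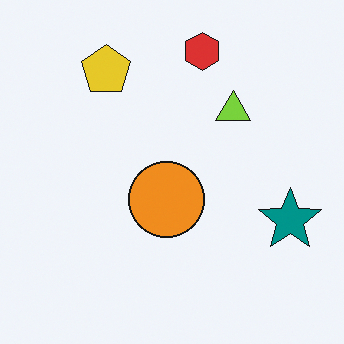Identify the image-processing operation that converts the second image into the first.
The transformation is: noticeably darkened.

Every pixel — background and shapes alike — is uniformly darkened.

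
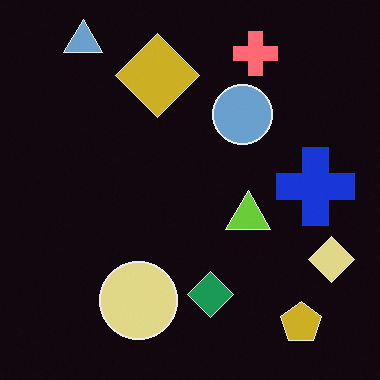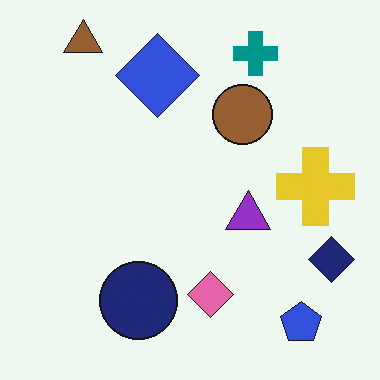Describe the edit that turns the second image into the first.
The image was color-inverted (negative).

The light background has become dark and every shape's color is its complement — a photographic negative.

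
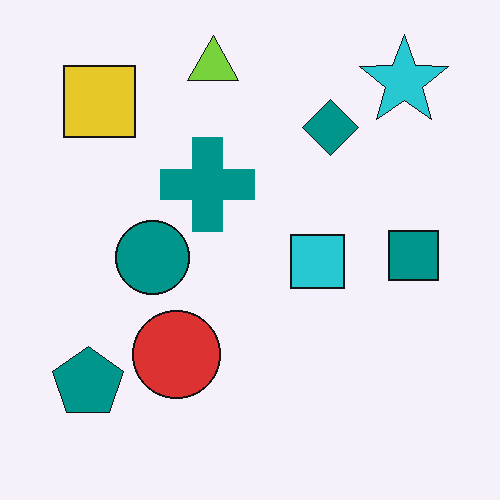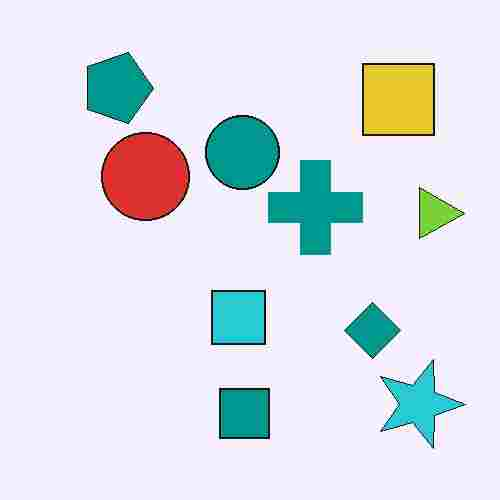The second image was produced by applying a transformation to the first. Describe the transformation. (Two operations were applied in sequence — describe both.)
The second image is the first rotated 90° clockwise, then heavily JPEG-compressed with obvious blocking artifacts.

The cyan star sits in the top-right of the first image and the bottom-right of the second — consistent with a whole-image 90° clockwise rotation. Blocky 8×8 compression artifacts appear around shape edges and the flat background shows ringing — characteristic JPEG degradation.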